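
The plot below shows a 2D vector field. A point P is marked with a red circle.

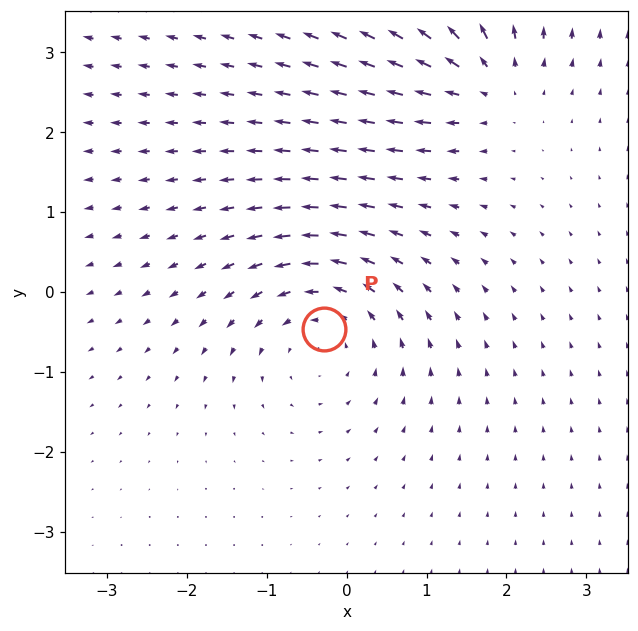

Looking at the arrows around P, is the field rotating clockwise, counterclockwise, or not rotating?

counterclockwise

Near P at (-0.3, -0.5) the arrows circulate counterclockwise. The curl (z-component) there is about +4; positive curl means counterclockwise rotation.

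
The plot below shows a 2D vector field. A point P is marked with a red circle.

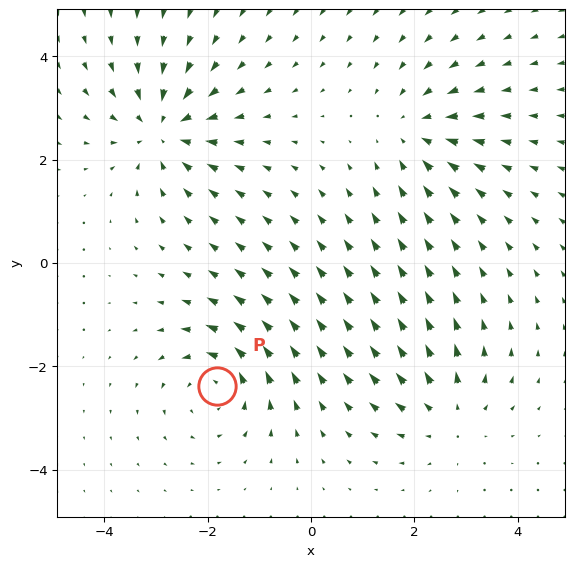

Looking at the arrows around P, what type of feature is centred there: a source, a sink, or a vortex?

At P (-1.8, -2.4) the arrows circulate counterclockwise. Divergence ≈0, curl about +3 — near-zero divergence with nonzero curl is a vortex.

vortex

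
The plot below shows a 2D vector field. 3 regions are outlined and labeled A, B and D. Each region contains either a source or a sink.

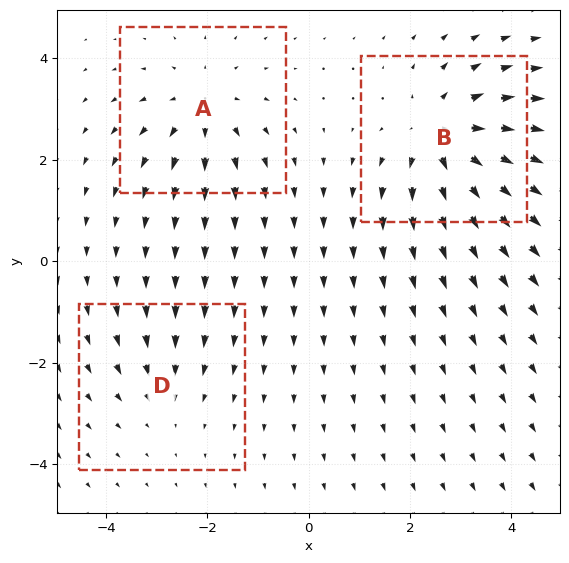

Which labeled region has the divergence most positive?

Divergence at each region's feature centre — A: about +3, B: about +4, D: about -2. Region B is most positive.

B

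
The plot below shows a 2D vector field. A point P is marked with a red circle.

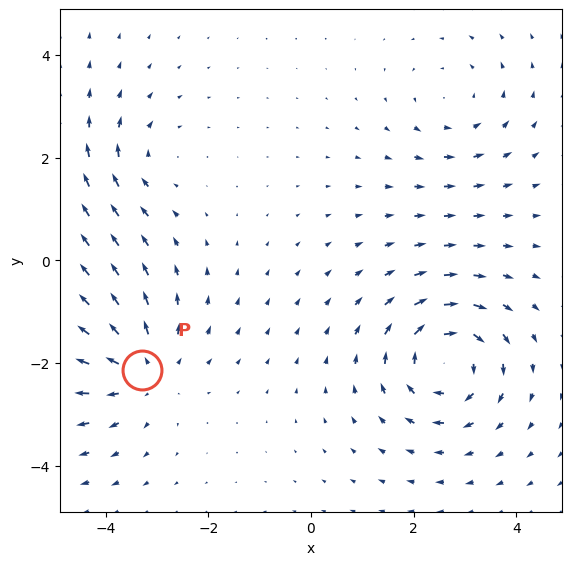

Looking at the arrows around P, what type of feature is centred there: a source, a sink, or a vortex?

source

At P (-3.3, -2.1) the arrows spread outward. Divergence about +4, curl ≈0 — positive divergence with near-zero curl is a source.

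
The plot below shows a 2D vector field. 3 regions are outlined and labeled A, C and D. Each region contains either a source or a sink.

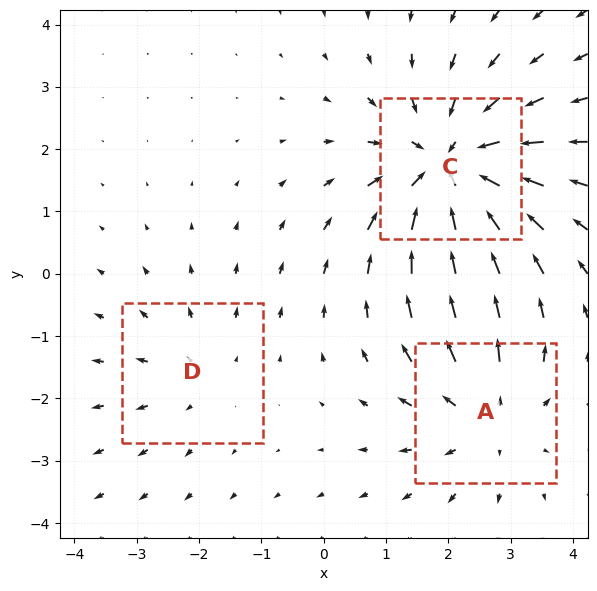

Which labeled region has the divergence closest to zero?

D

Divergence at each region's feature centre — A: about +3, C: about -4, D: about +2. Region D is closest to zero.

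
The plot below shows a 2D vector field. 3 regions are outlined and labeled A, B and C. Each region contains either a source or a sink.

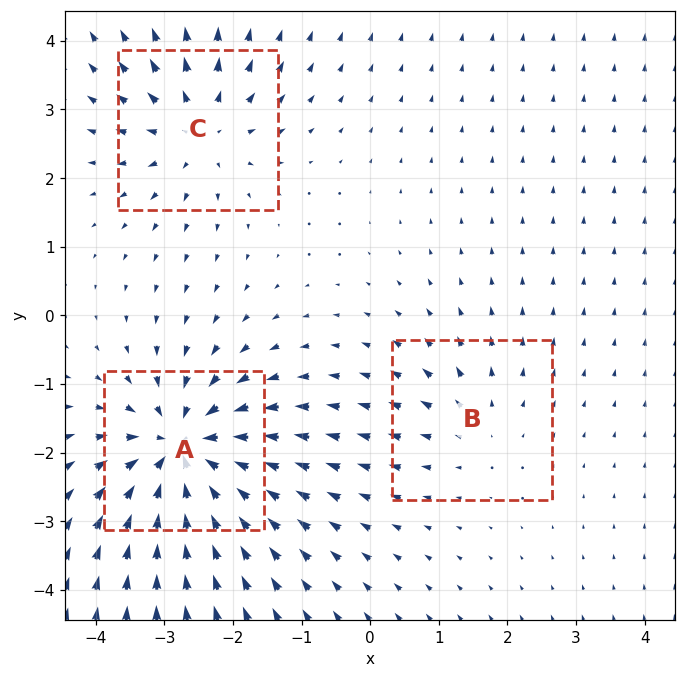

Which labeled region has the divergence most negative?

Divergence at each region's feature centre — A: about -6, B: about +2, C: about +4. Region A is most negative.

A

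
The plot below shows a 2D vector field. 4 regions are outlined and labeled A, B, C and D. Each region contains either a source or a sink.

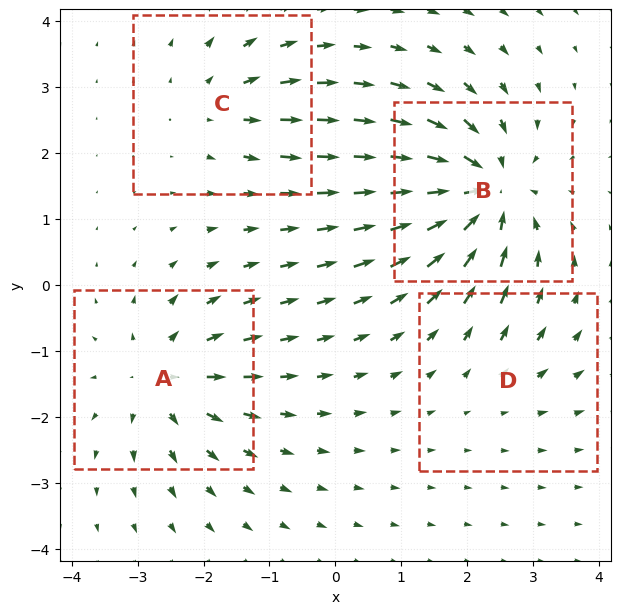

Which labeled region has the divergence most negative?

B

Divergence at each region's feature centre — A: about +5, B: about -8, C: about +4, D: about +2. Region B is most negative.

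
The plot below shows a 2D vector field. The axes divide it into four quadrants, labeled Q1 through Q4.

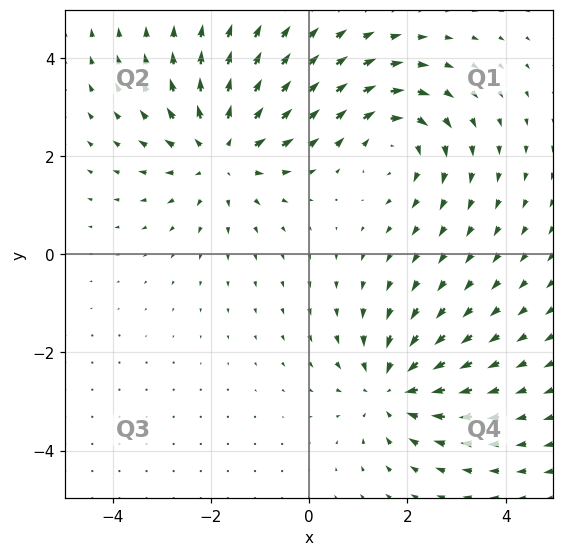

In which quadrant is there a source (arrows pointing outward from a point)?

The source sits at approximately (-1.8, 2.1), which lies in quadrant Q2. The divergence there is about +4, positive as expected for a source.

Q2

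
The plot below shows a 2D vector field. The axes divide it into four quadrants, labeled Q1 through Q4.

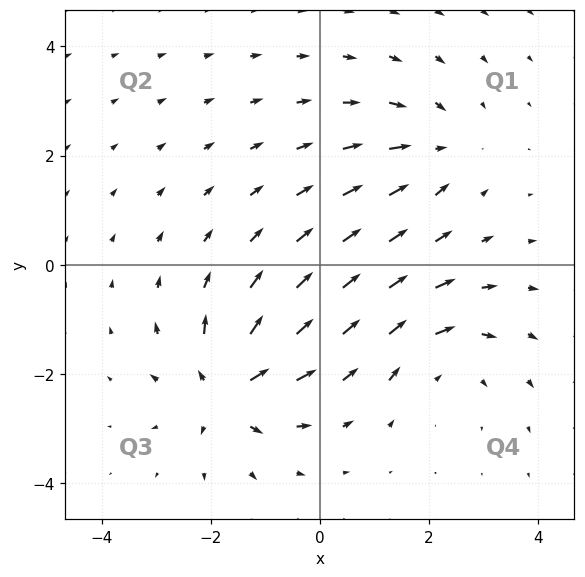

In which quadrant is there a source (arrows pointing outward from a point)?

The source sits at approximately (-1.7, -2.3), which lies in quadrant Q3. The divergence there is about +5, positive as expected for a source.

Q3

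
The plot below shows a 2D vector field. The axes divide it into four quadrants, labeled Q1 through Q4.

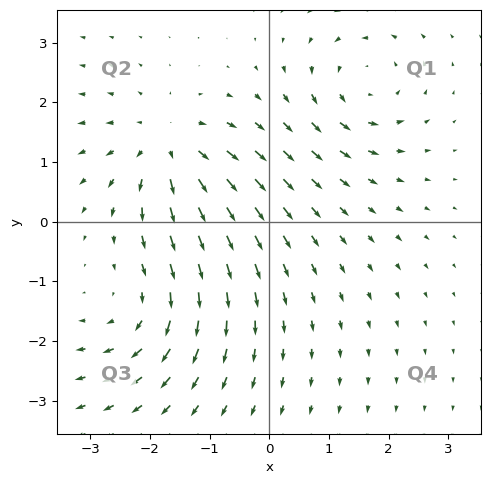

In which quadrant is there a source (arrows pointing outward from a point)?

The source sits at approximately (-1.7, 1.2), which lies in quadrant Q2. The divergence there is about +6, positive as expected for a source.

Q2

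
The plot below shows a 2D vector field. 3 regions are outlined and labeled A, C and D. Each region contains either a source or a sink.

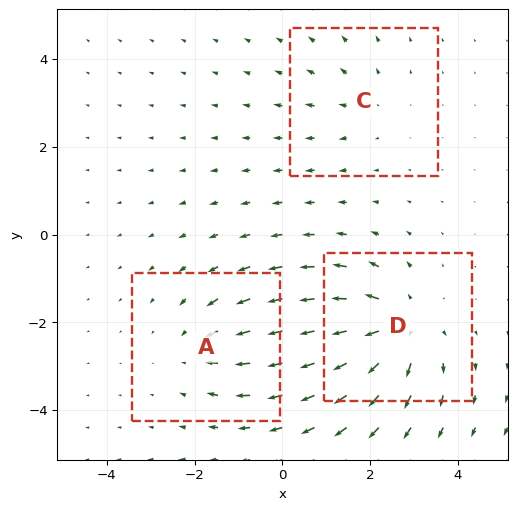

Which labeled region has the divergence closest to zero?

Divergence at each region's feature centre — A: about -3, C: about +2, D: about +5. Region C is closest to zero.

C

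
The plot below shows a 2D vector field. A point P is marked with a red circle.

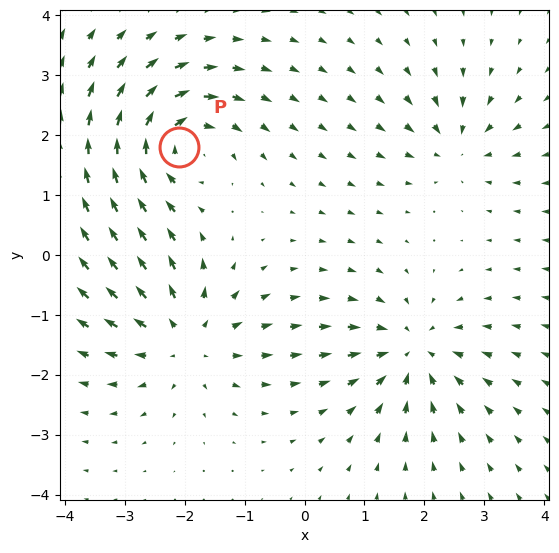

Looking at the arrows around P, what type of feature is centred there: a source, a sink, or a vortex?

vortex

At P (-2.1, 1.8) the arrows circulate clockwise. Divergence ≈0, curl about -6 — near-zero divergence with nonzero curl is a vortex.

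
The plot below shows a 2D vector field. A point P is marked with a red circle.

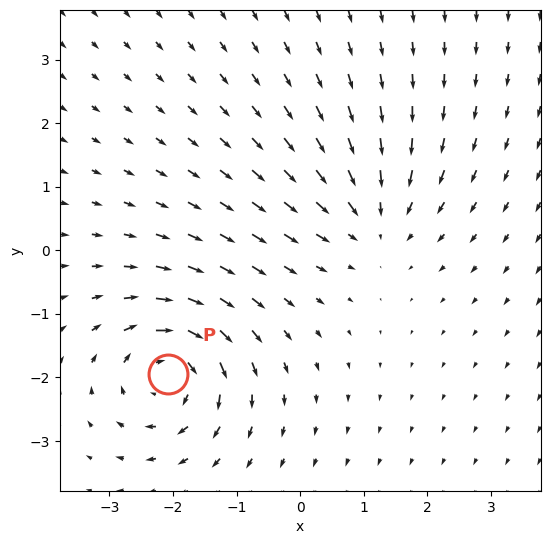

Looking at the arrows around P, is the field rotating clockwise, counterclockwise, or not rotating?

clockwise

Near P at (-2.1, -2.0) the arrows circulate clockwise. The curl (z-component) there is about -6; negative curl means clockwise rotation.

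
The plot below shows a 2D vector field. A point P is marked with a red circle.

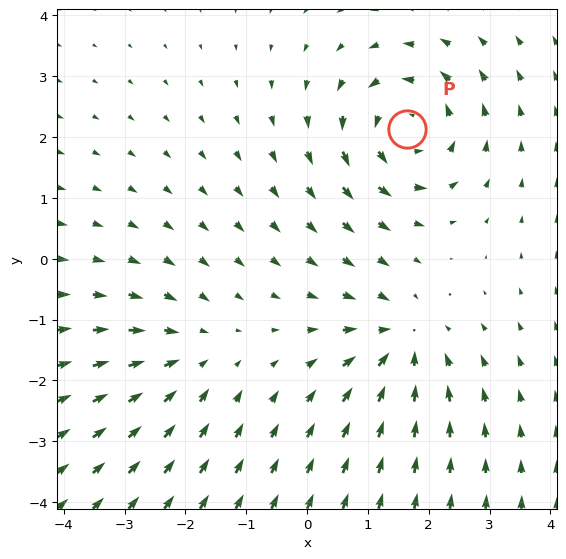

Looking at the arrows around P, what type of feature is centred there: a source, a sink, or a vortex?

At P (1.6, 2.1) the arrows circulate counterclockwise. Divergence ≈0, curl about +5 — near-zero divergence with nonzero curl is a vortex.

vortex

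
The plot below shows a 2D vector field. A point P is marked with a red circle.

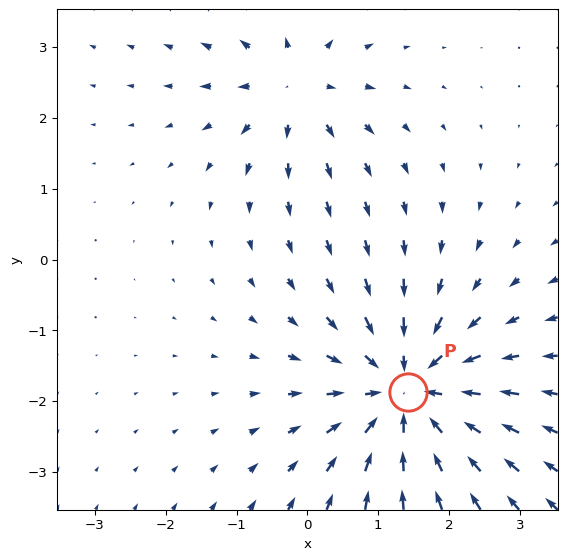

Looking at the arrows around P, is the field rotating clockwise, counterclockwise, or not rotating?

not rotating

Near P at (1.4, -1.9) the arrows show no circulation. The curl there is ≈0.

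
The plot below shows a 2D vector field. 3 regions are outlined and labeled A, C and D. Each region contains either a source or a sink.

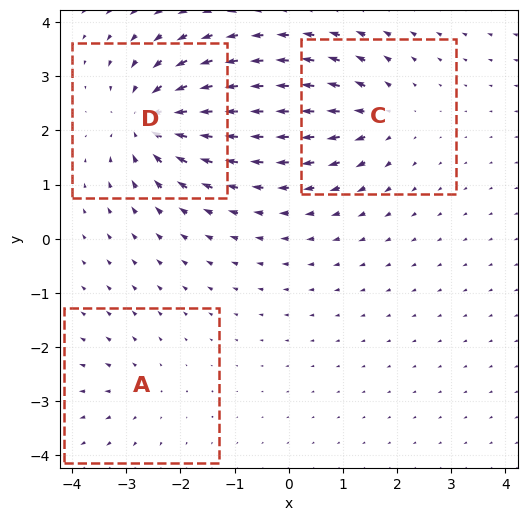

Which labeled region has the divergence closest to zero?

Divergence at each region's feature centre — A: about +2, C: about +4, D: about -6. Region A is closest to zero.

A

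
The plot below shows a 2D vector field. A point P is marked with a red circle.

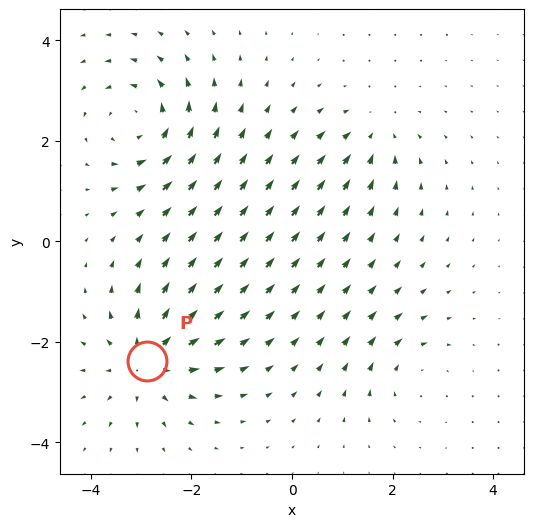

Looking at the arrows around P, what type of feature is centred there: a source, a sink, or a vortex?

source

At P (-2.9, -2.4) the arrows spread outward. Divergence about +5, curl ≈0 — positive divergence with near-zero curl is a source.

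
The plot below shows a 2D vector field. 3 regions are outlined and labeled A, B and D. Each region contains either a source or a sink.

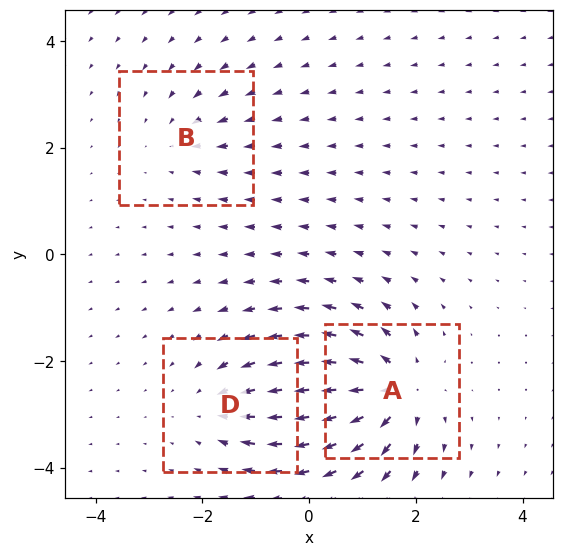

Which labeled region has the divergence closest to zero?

B

Divergence at each region's feature centre — A: about +6, B: about -2, D: about -3. Region B is closest to zero.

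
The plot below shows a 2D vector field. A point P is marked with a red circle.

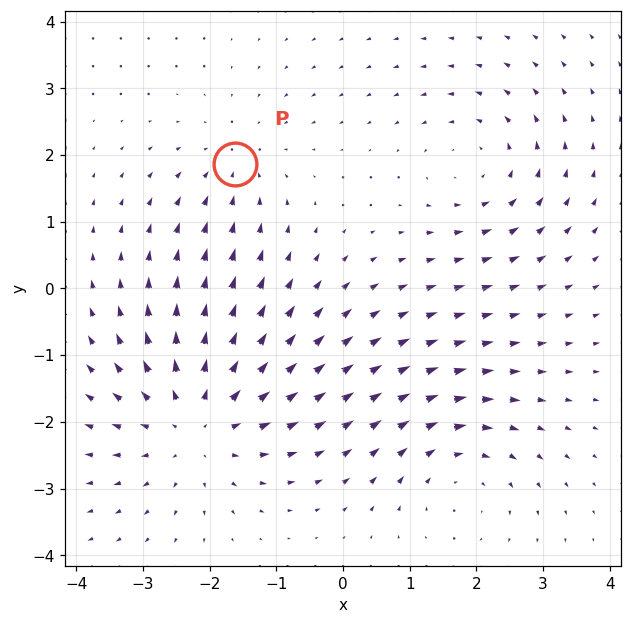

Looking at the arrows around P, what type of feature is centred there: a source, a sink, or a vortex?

At P (-1.6, 1.9) the arrows converge inward. Divergence about -2, curl ≈0 — negative divergence with near-zero curl is a sink.

sink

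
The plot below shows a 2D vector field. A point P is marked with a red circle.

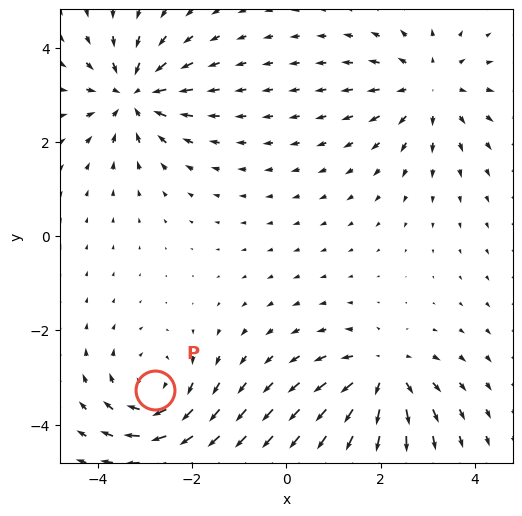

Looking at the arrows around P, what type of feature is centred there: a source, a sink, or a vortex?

At P (-2.8, -3.3) the arrows circulate clockwise. Divergence ≈0, curl about -5 — near-zero divergence with nonzero curl is a vortex.

vortex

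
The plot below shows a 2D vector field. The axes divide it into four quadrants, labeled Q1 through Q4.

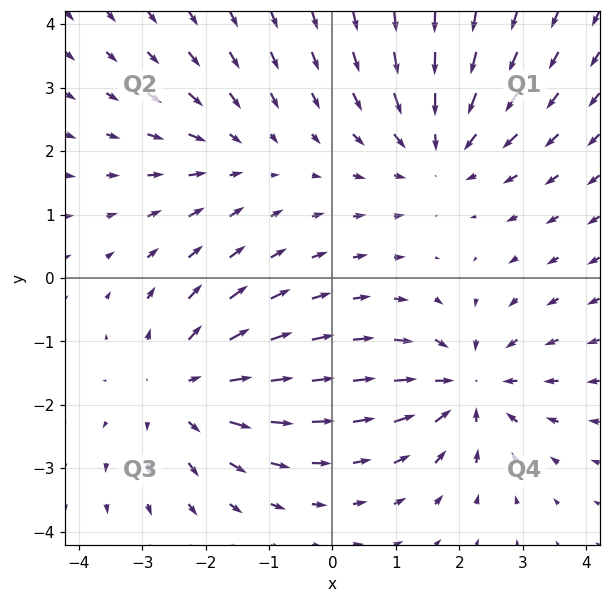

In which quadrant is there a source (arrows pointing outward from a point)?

The source sits at approximately (-2.4, -1.8), which lies in quadrant Q3. The divergence there is about +4, positive as expected for a source.

Q3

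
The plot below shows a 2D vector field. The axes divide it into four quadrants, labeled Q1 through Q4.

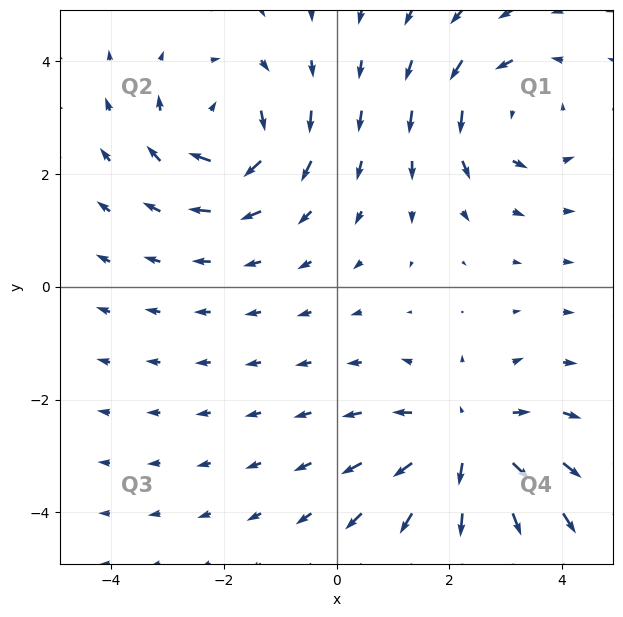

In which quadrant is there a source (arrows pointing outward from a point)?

Q4

The source sits at approximately (2.3, -2.8), which lies in quadrant Q4. The divergence there is about +4, positive as expected for a source.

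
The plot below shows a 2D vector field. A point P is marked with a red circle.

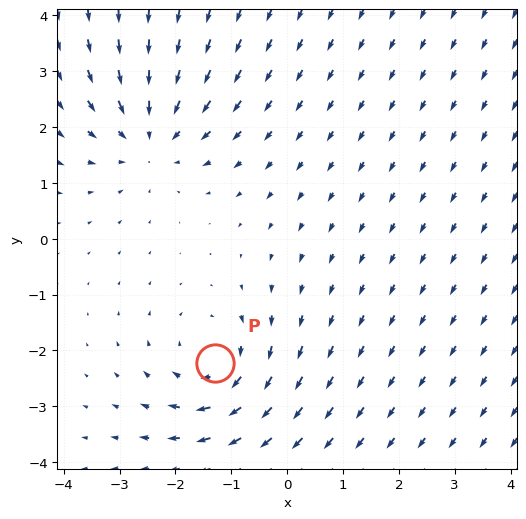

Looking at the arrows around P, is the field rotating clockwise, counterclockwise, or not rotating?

Near P at (-1.3, -2.2) the arrows circulate clockwise. The curl (z-component) there is about -3; negative curl means clockwise rotation.

clockwise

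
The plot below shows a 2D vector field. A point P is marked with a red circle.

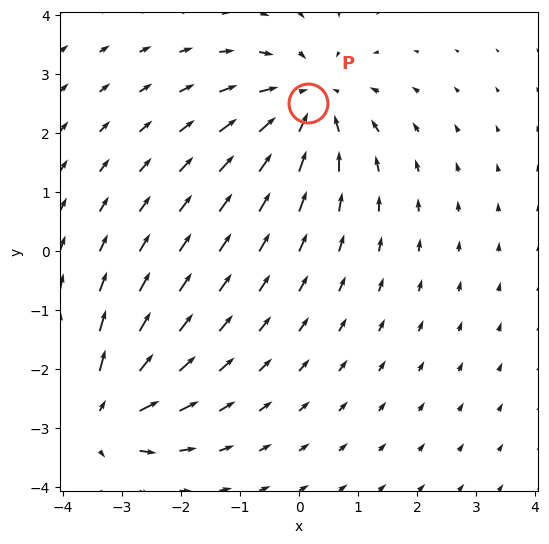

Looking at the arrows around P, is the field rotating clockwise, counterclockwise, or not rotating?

Near P at (0.2, 2.5) the arrows show no circulation. The curl there is ≈0.

not rotating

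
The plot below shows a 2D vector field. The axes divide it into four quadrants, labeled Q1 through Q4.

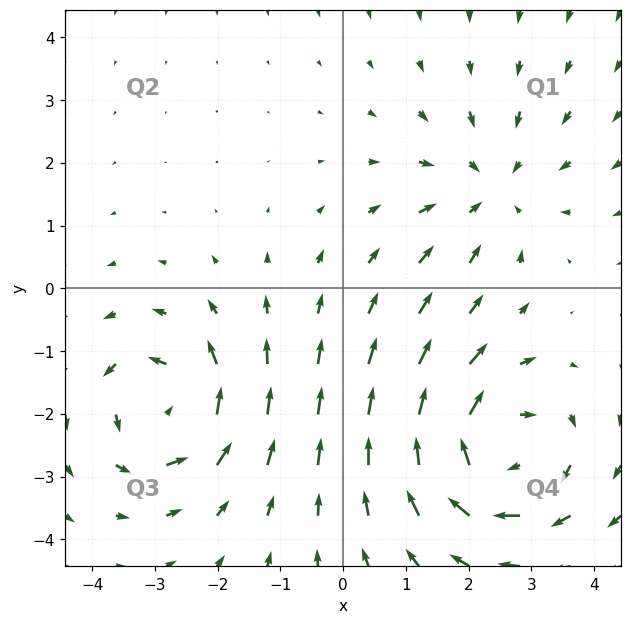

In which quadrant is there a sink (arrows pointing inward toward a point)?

The sink sits at approximately (2.4, 1.6), which lies in quadrant Q1. The divergence there is about -3, negative as expected for a sink.

Q1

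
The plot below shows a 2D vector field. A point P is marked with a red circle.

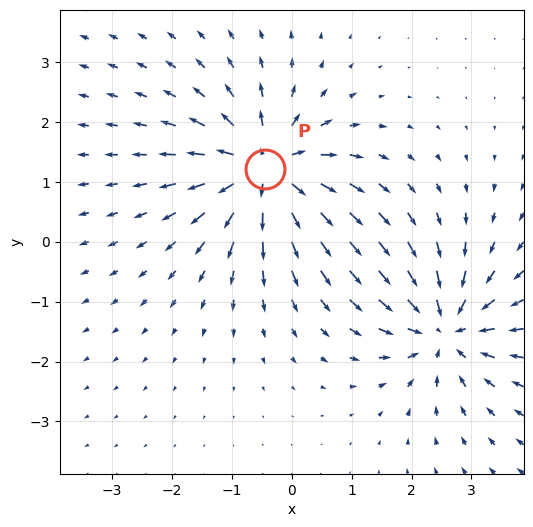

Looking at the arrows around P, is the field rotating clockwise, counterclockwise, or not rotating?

Near P at (-0.5, 1.2) the arrows show no circulation. The curl there is ≈0.

not rotating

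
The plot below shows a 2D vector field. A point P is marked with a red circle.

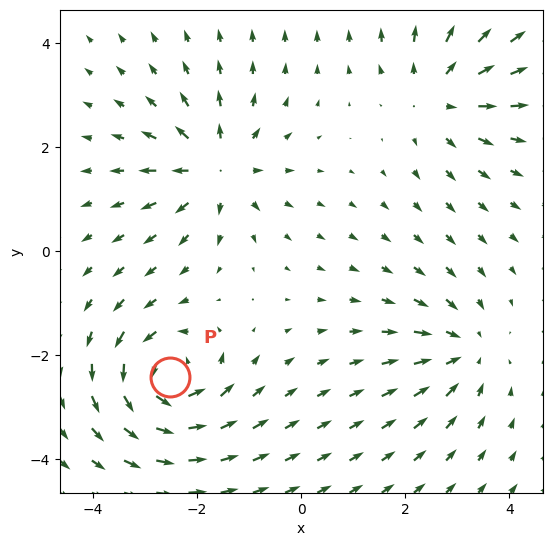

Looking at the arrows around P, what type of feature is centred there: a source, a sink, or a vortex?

At P (-2.5, -2.4) the arrows circulate counterclockwise. Divergence ≈0, curl about +7 — near-zero divergence with nonzero curl is a vortex.

vortex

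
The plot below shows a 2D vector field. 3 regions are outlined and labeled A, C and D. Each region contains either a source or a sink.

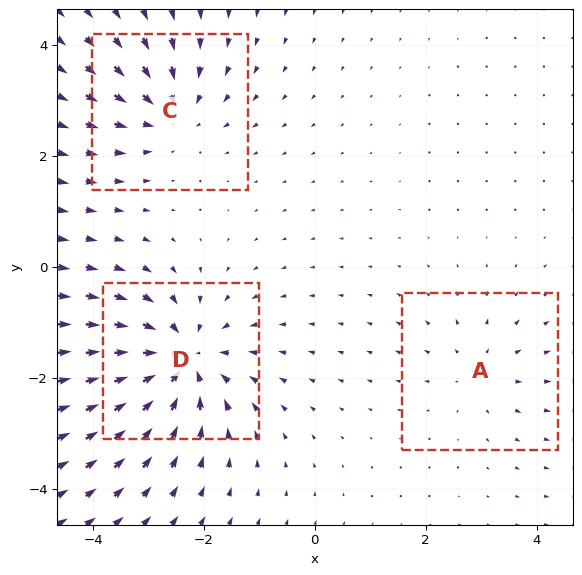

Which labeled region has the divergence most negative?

Divergence at each region's feature centre — A: about +2, C: about -4, D: about -5. Region D is most negative.

D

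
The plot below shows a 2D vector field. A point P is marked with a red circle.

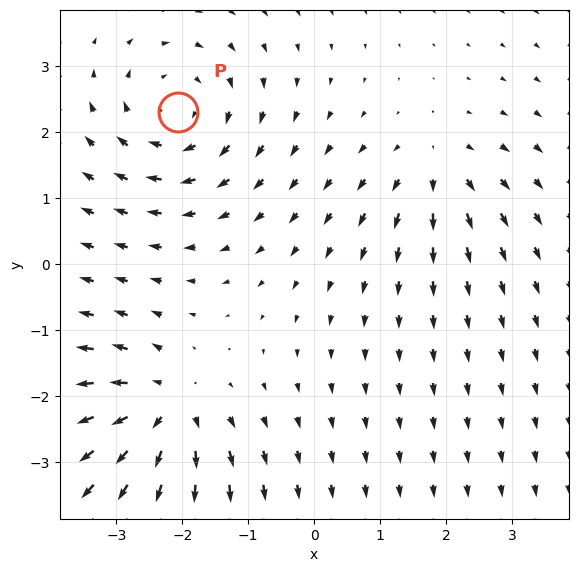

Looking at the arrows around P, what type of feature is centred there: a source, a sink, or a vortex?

At P (-2.1, 2.3) the arrows circulate clockwise. Divergence ≈0, curl about -5 — near-zero divergence with nonzero curl is a vortex.

vortex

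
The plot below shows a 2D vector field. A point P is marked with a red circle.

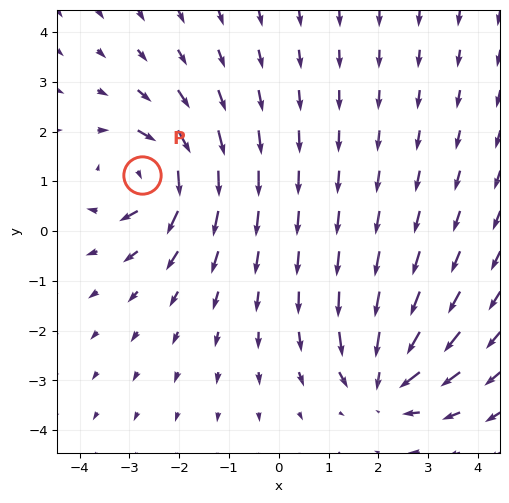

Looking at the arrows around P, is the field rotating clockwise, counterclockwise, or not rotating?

clockwise

Near P at (-2.8, 1.1) the arrows circulate clockwise. The curl (z-component) there is about -5; negative curl means clockwise rotation.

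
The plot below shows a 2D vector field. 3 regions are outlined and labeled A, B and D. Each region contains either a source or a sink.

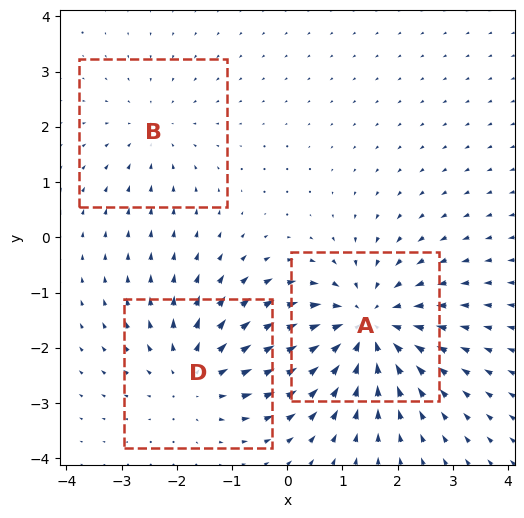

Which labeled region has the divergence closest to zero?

Divergence at each region's feature centre — A: about -4, B: about -2, D: about +3. Region B is closest to zero.

B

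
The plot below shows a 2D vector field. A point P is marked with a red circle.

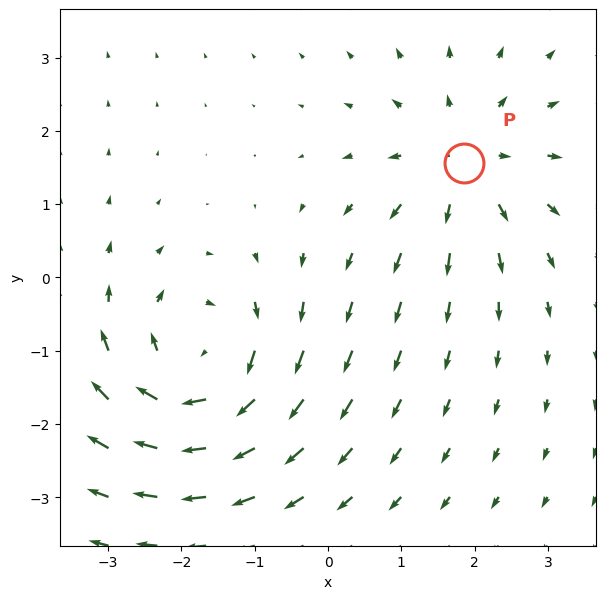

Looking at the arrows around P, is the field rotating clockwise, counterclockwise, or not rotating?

not rotating

Near P at (1.9, 1.6) the arrows show no circulation. The curl there is ≈0.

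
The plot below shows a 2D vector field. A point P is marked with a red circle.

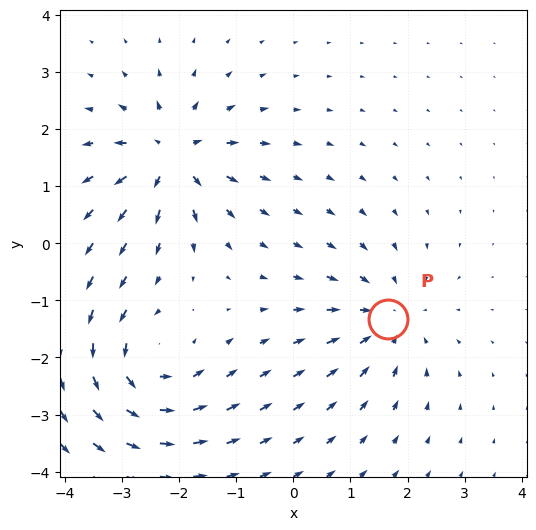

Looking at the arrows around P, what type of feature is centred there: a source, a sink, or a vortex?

sink

At P (1.7, -1.3) the arrows converge inward. Divergence about -3, curl ≈0 — negative divergence with near-zero curl is a sink.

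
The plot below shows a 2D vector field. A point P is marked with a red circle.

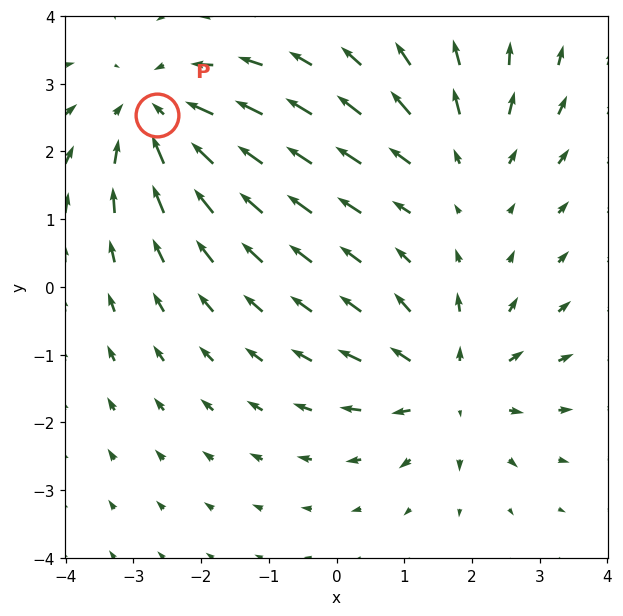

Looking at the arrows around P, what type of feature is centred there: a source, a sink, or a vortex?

sink

At P (-2.7, 2.5) the arrows converge inward. Divergence about -4, curl ≈0 — negative divergence with near-zero curl is a sink.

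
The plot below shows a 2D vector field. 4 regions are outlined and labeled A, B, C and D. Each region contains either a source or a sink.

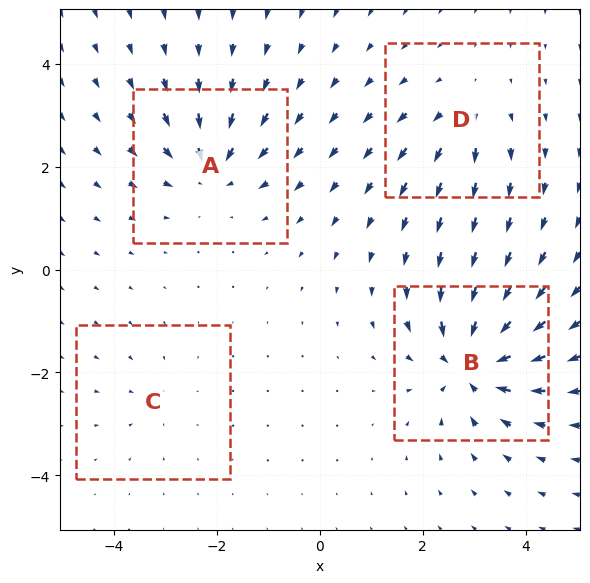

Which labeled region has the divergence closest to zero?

C

Divergence at each region's feature centre — A: about -5, B: about -8, C: about -2, D: about +4. Region C is closest to zero.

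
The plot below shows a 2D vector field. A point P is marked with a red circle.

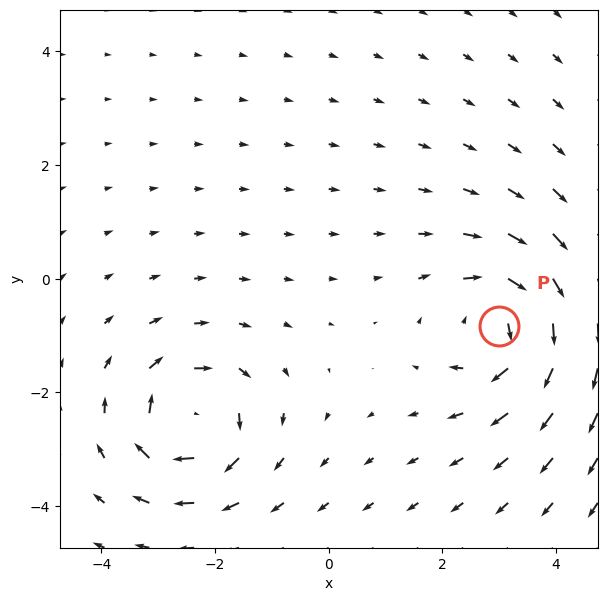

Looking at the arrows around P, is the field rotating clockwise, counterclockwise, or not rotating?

clockwise

Near P at (3.0, -0.8) the arrows circulate clockwise. The curl (z-component) there is about -4; negative curl means clockwise rotation.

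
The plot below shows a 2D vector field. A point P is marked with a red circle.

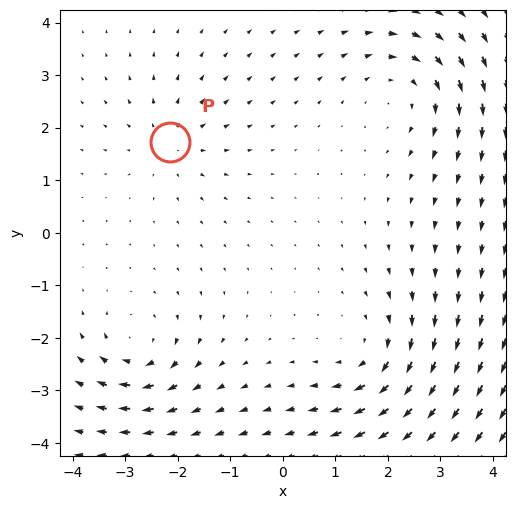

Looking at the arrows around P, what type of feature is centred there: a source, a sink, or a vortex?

source

At P (-2.1, 1.7) the arrows spread outward. Divergence about +3, curl ≈0 — positive divergence with near-zero curl is a source.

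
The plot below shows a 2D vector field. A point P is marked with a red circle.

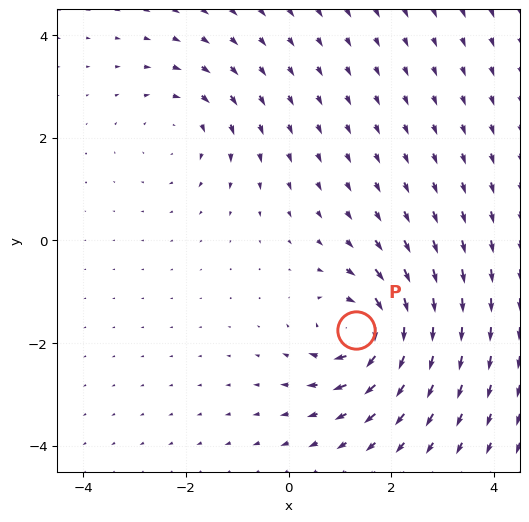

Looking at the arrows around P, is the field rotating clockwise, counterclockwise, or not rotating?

Near P at (1.3, -1.7) the arrows circulate clockwise. The curl (z-component) there is about -5; negative curl means clockwise rotation.

clockwise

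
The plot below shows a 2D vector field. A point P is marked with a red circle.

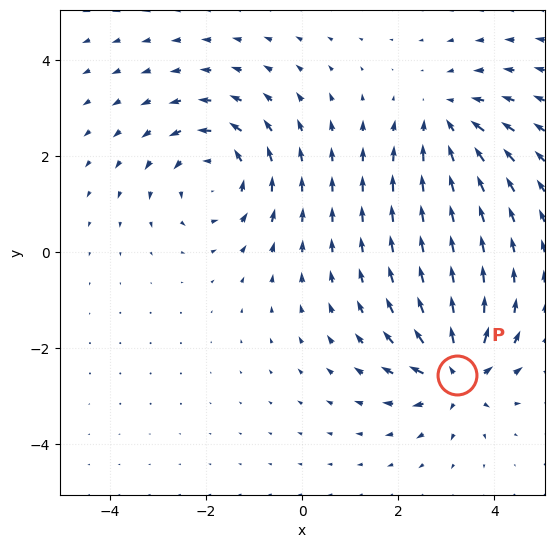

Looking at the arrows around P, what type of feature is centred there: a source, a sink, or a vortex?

At P (3.2, -2.6) the arrows spread outward. Divergence about +6, curl ≈0 — positive divergence with near-zero curl is a source.

source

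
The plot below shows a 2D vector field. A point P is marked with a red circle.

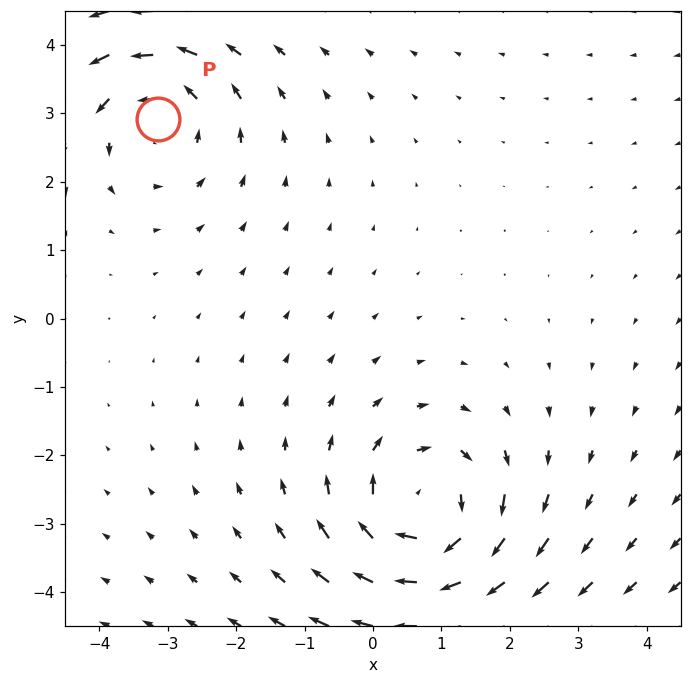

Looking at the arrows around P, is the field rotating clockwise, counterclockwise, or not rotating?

Near P at (-3.1, 2.9) the arrows circulate counterclockwise. The curl (z-component) there is about +3; positive curl means counterclockwise rotation.

counterclockwise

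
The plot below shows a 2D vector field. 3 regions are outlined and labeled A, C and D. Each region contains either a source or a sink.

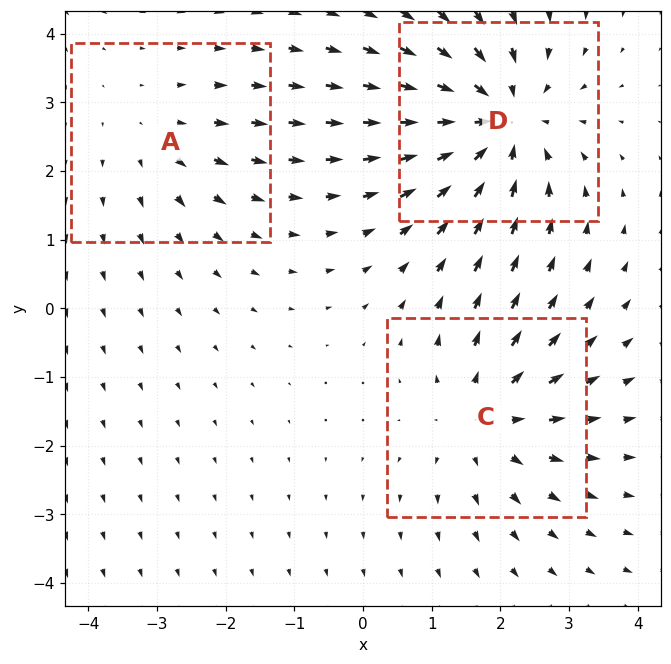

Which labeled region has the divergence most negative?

D

Divergence at each region's feature centre — A: about +2, C: about +3, D: about -4. Region D is most negative.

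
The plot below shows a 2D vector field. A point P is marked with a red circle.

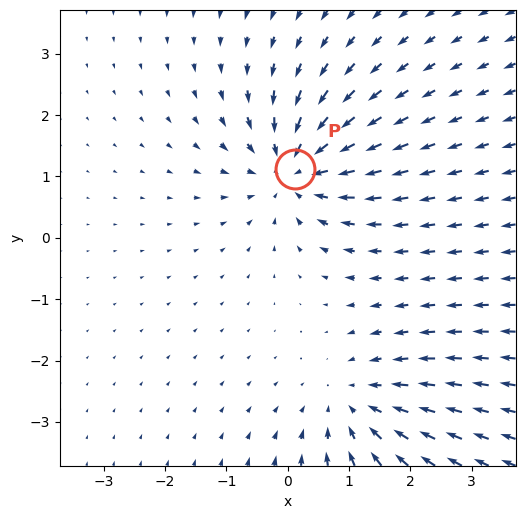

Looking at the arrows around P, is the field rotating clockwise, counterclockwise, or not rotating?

Near P at (0.1, 1.1) the arrows show no circulation. The curl there is ≈0.

not rotating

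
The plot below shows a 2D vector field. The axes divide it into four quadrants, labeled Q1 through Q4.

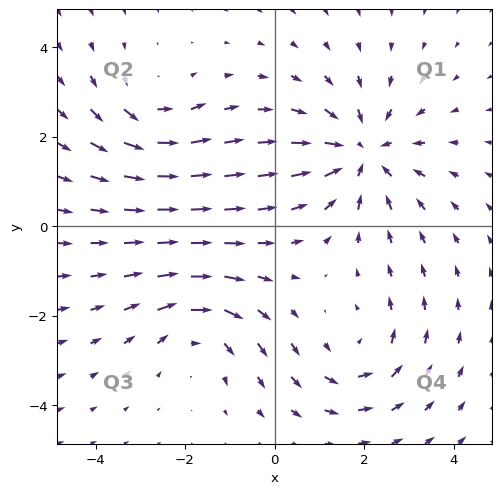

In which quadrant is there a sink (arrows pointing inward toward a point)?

Q1

The sink sits at approximately (2.0, 1.6), which lies in quadrant Q1. The divergence there is about -4, negative as expected for a sink.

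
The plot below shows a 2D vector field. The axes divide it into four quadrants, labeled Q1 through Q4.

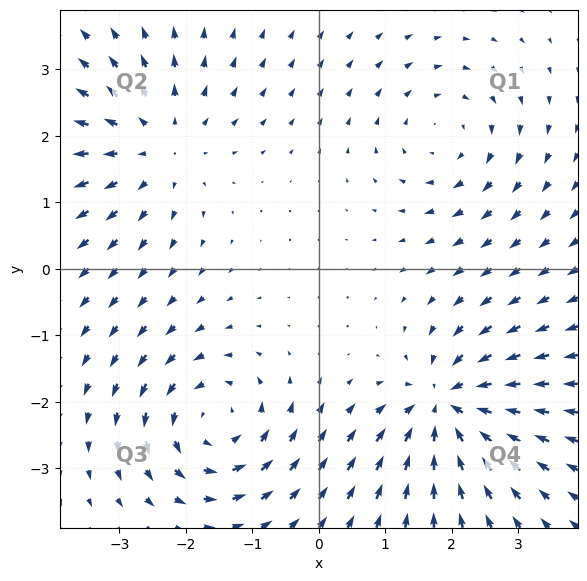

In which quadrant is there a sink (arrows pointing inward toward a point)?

Q4

The sink sits at approximately (1.9, -2.1), which lies in quadrant Q4. The divergence there is about -7, negative as expected for a sink.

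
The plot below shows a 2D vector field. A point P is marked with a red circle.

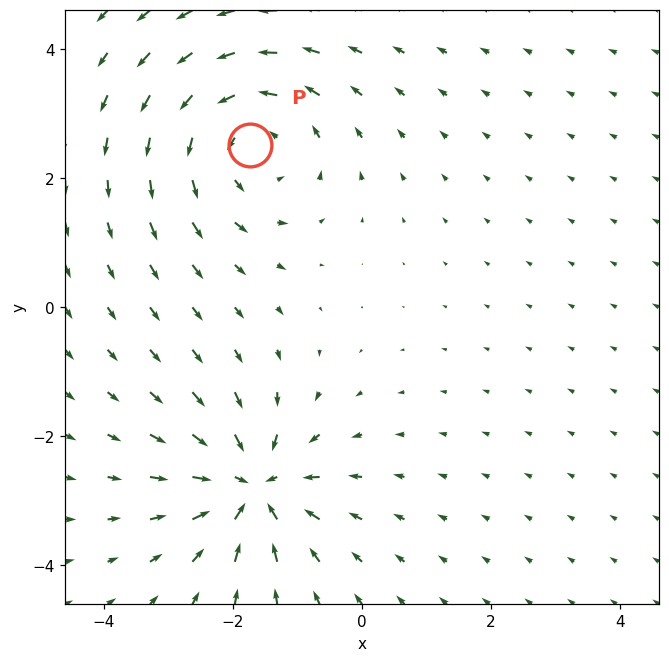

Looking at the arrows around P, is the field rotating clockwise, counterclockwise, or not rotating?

counterclockwise

Near P at (-1.7, 2.5) the arrows circulate counterclockwise. The curl (z-component) there is about +4; positive curl means counterclockwise rotation.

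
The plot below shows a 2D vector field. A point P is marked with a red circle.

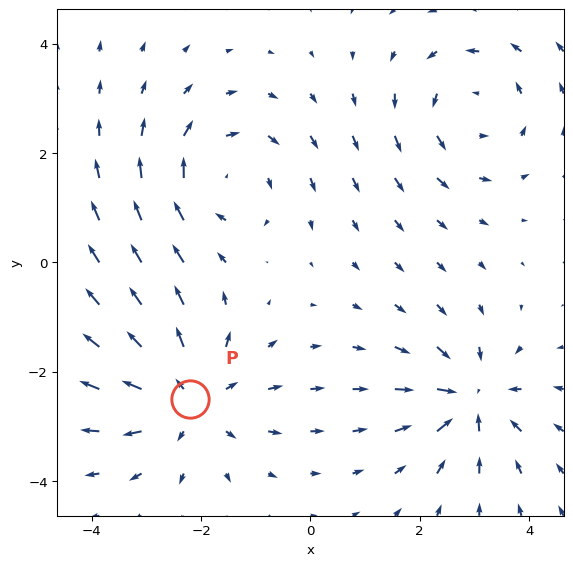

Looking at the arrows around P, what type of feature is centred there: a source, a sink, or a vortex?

At P (-2.2, -2.5) the arrows spread outward. Divergence about +4, curl ≈0 — positive divergence with near-zero curl is a source.

source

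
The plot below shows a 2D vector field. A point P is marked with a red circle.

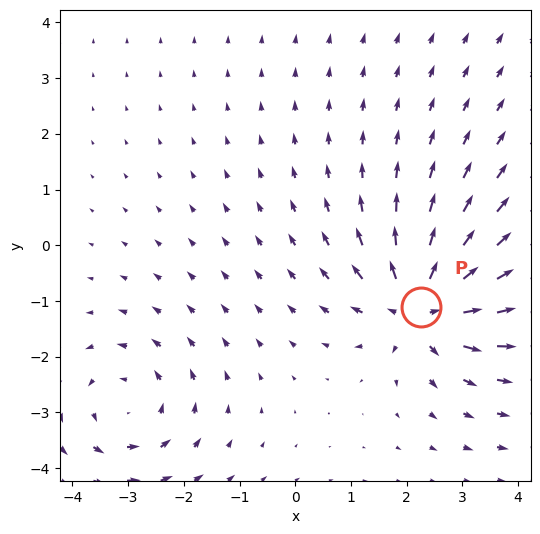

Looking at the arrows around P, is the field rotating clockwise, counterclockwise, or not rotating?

Near P at (2.3, -1.1) the arrows show no circulation. The curl there is ≈0.

not rotating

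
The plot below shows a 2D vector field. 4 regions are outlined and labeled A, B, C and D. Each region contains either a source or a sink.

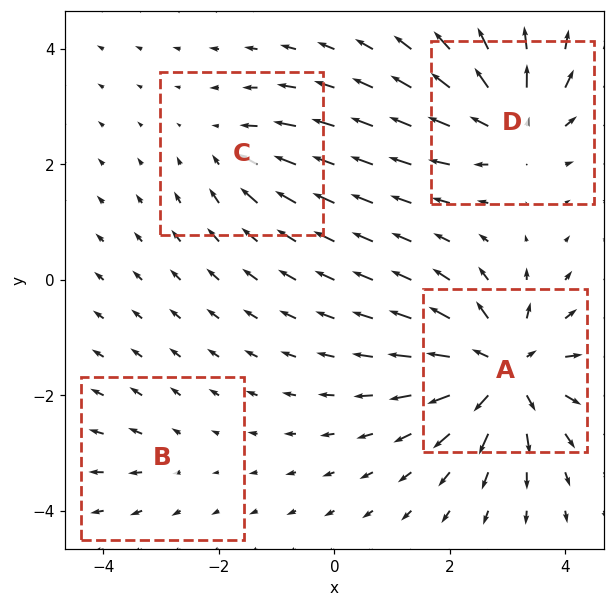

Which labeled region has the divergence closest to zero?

Divergence at each region's feature centre — A: about +8, B: about +2, C: about -4, D: about +6. Region B is closest to zero.

B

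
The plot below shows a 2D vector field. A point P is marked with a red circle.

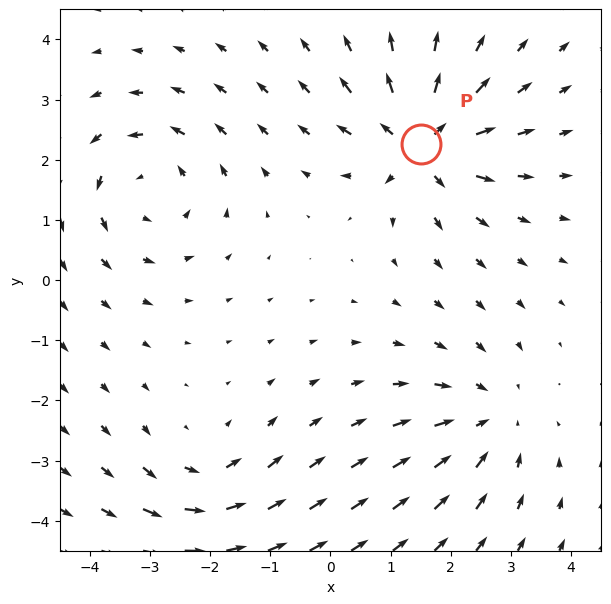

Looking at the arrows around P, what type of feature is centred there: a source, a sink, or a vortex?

At P (1.5, 2.3) the arrows spread outward. Divergence about +6, curl ≈0 — positive divergence with near-zero curl is a source.

source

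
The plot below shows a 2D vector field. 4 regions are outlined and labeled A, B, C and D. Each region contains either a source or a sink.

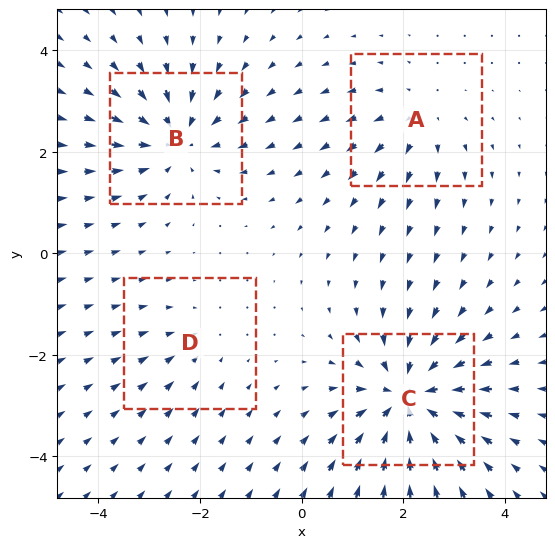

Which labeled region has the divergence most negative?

Divergence at each region's feature centre — A: about +3, B: about -5, C: about -6, D: about -2. Region C is most negative.

C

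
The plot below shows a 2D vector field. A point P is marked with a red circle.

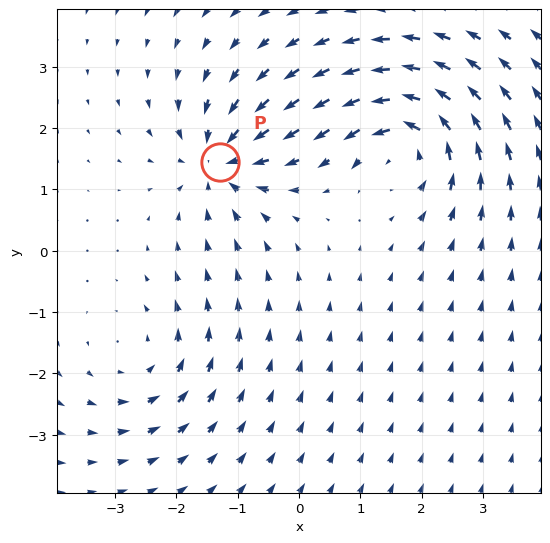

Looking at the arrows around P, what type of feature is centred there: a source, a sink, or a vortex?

sink

At P (-1.3, 1.4) the arrows converge inward. Divergence about -5, curl ≈0 — negative divergence with near-zero curl is a sink.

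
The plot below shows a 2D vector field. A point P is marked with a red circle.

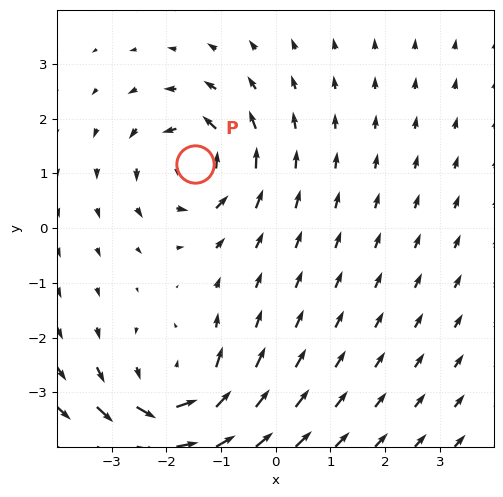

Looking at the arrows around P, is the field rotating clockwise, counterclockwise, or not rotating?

counterclockwise

Near P at (-1.5, 1.2) the arrows circulate counterclockwise. The curl (z-component) there is about +4; positive curl means counterclockwise rotation.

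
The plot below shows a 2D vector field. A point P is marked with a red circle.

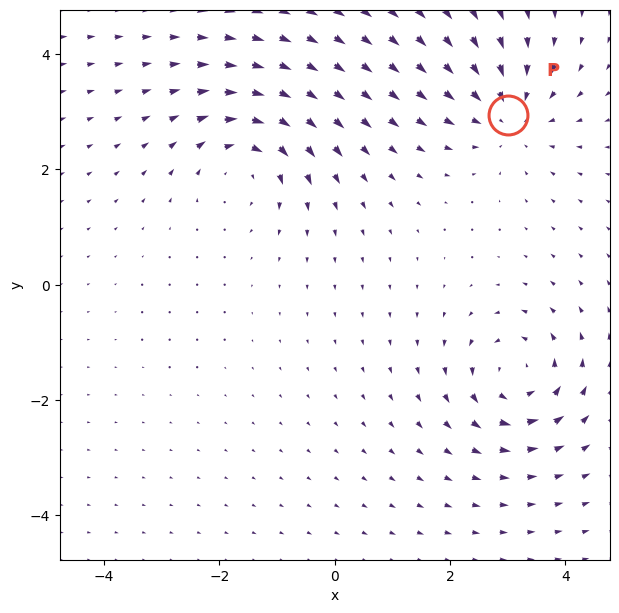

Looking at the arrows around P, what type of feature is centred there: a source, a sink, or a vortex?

sink

At P (3.0, 2.9) the arrows converge inward. Divergence about -5, curl ≈0 — negative divergence with near-zero curl is a sink.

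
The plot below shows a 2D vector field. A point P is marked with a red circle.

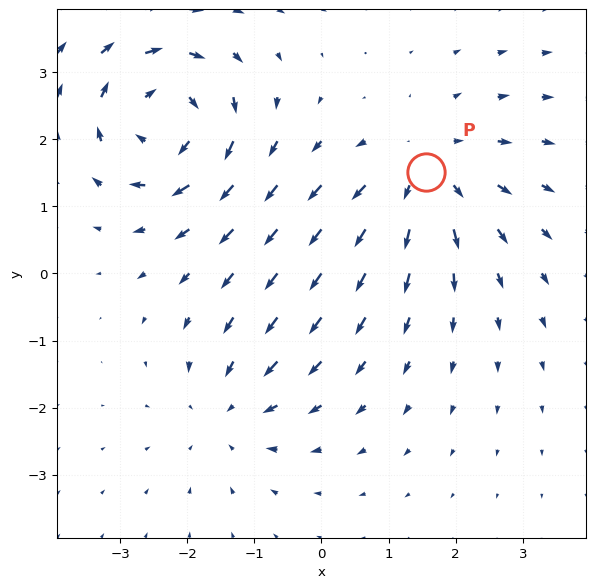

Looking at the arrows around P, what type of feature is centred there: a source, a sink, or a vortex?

At P (1.6, 1.5) the arrows spread outward. Divergence about +3, curl ≈0 — positive divergence with near-zero curl is a source.

source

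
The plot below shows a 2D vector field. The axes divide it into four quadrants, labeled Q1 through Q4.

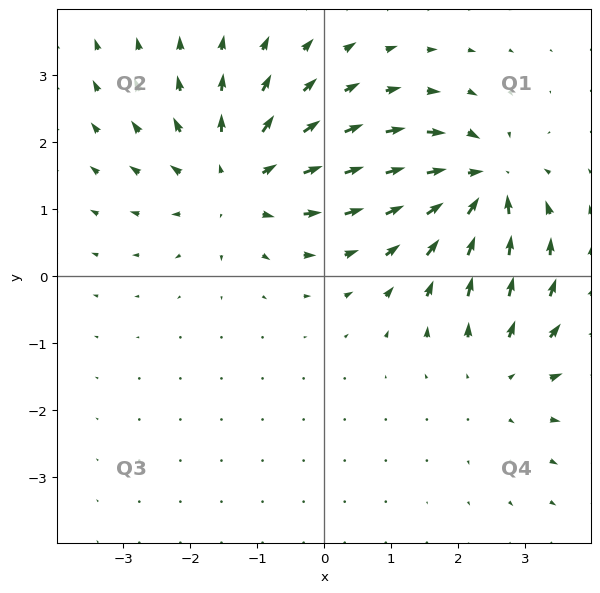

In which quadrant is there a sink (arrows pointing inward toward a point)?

The sink sits at approximately (2.4, 1.3), which lies in quadrant Q1. The divergence there is about -6, negative as expected for a sink.

Q1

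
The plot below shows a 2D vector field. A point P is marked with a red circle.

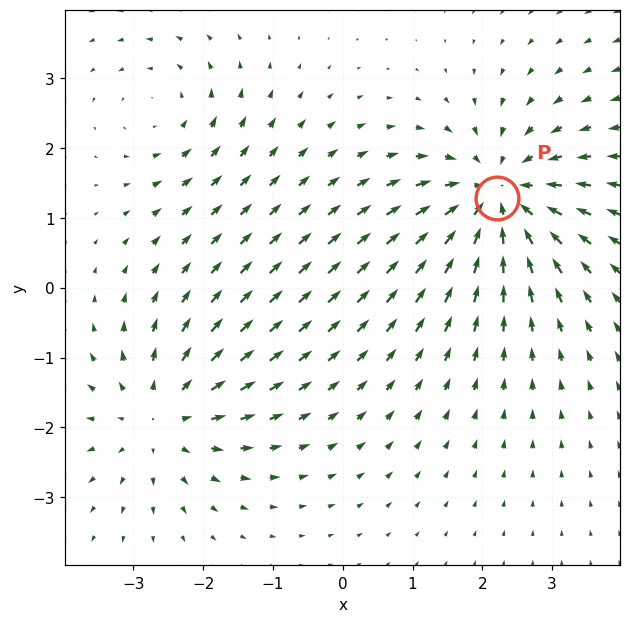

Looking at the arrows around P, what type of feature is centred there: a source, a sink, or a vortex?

sink

At P (2.2, 1.3) the arrows converge inward. Divergence about -5, curl ≈0 — negative divergence with near-zero curl is a sink.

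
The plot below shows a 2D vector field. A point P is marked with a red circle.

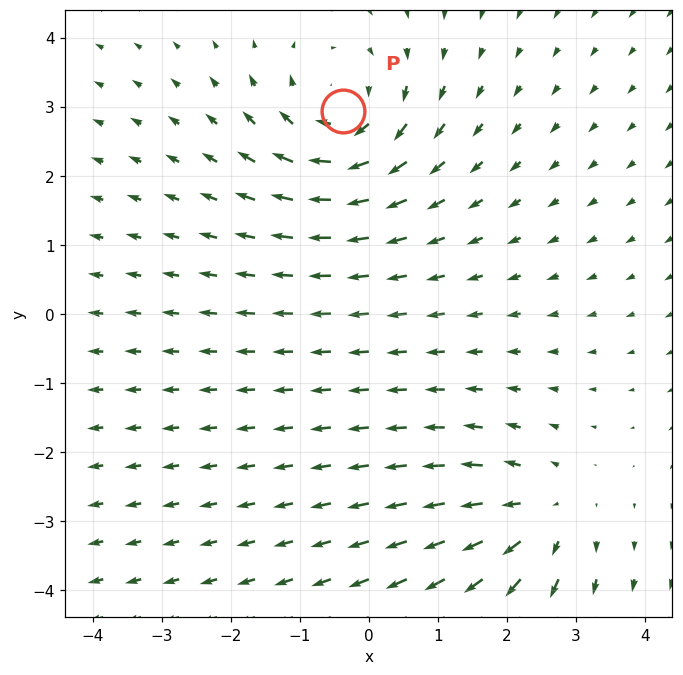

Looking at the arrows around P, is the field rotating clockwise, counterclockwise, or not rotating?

clockwise

Near P at (-0.4, 2.9) the arrows circulate clockwise. The curl (z-component) there is about -4; negative curl means clockwise rotation.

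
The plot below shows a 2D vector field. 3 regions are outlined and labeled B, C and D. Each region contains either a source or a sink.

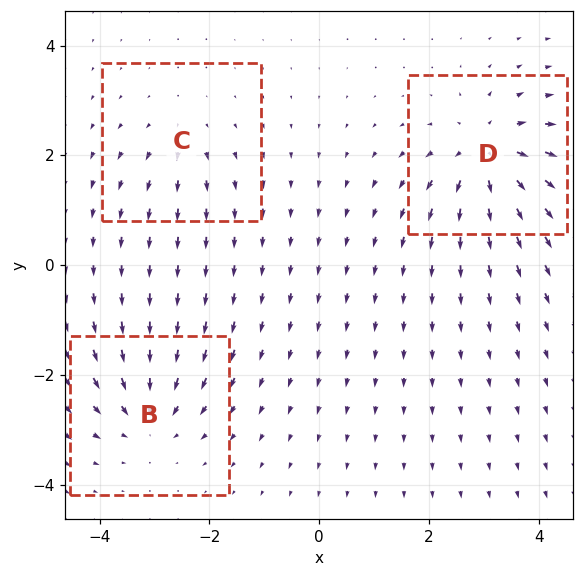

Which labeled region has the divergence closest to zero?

Divergence at each region's feature centre — B: about -4, C: about +2, D: about +5. Region C is closest to zero.

C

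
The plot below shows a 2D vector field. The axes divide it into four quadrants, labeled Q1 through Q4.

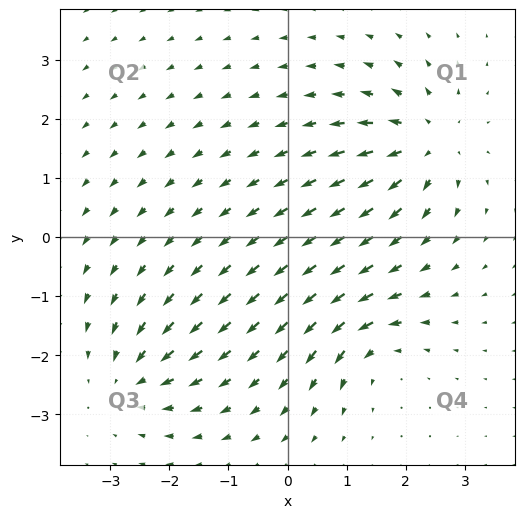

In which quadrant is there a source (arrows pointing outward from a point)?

Q1

The source sits at approximately (2.3, 1.6), which lies in quadrant Q1. The divergence there is about +4, positive as expected for a source.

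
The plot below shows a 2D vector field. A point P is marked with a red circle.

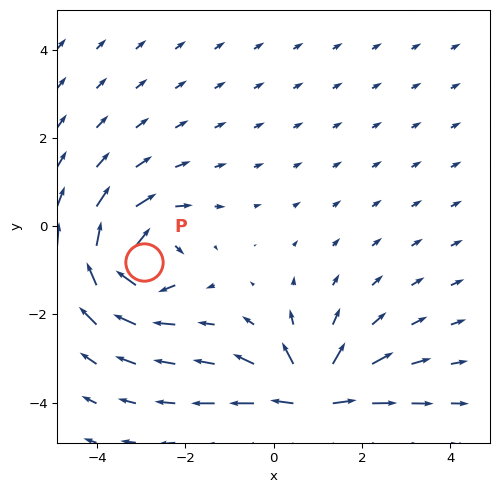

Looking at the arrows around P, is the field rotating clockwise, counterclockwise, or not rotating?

clockwise

Near P at (-2.9, -0.8) the arrows circulate clockwise. The curl (z-component) there is about -4; negative curl means clockwise rotation.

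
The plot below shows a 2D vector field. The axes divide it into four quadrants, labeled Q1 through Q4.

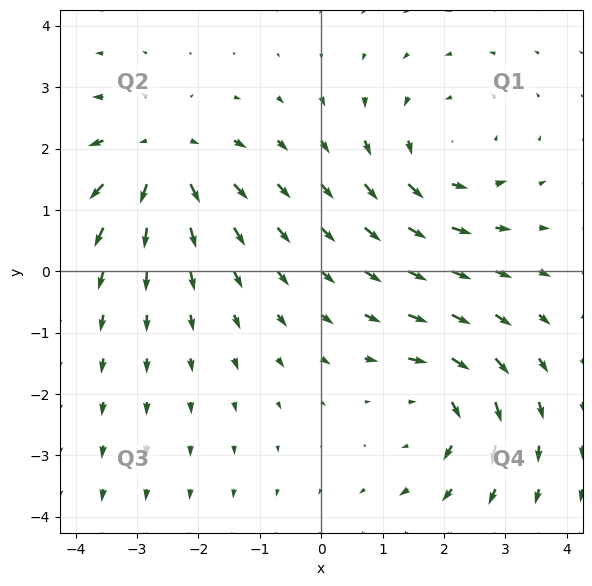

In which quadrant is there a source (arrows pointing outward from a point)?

Q2

The source sits at approximately (-2.6, 1.8), which lies in quadrant Q2. The divergence there is about +3, positive as expected for a source.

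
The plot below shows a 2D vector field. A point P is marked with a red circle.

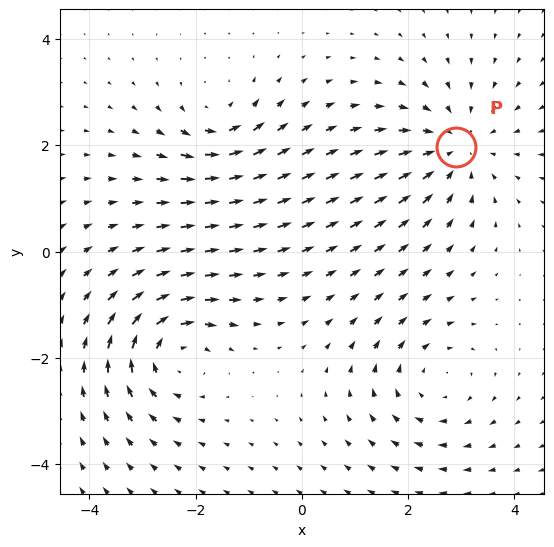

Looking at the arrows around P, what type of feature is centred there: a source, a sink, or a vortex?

At P (2.9, 2.0) the arrows converge inward. Divergence about -4, curl ≈0 — negative divergence with near-zero curl is a sink.

sink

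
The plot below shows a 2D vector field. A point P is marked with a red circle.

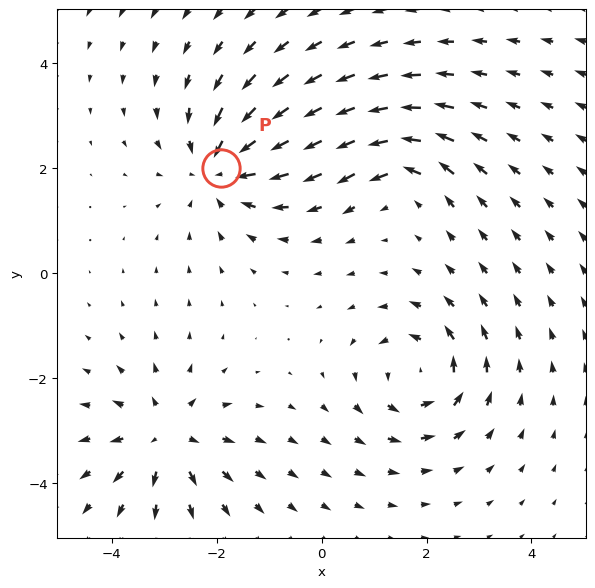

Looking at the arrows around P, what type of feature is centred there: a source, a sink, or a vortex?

At P (-1.9, 2.0) the arrows converge inward. Divergence about -5, curl ≈0 — negative divergence with near-zero curl is a sink.

sink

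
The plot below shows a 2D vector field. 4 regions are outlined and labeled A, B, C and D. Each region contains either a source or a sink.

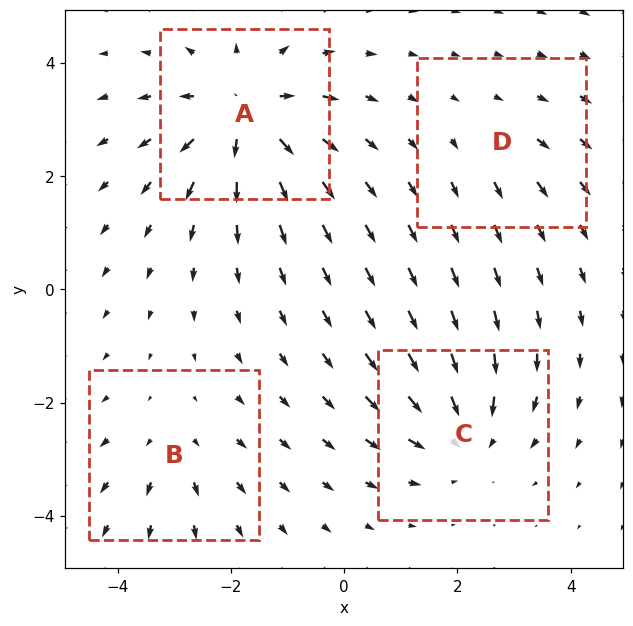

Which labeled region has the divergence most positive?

A

Divergence at each region's feature centre — A: about +6, B: about +3, C: about -5, D: about +2. Region A is most positive.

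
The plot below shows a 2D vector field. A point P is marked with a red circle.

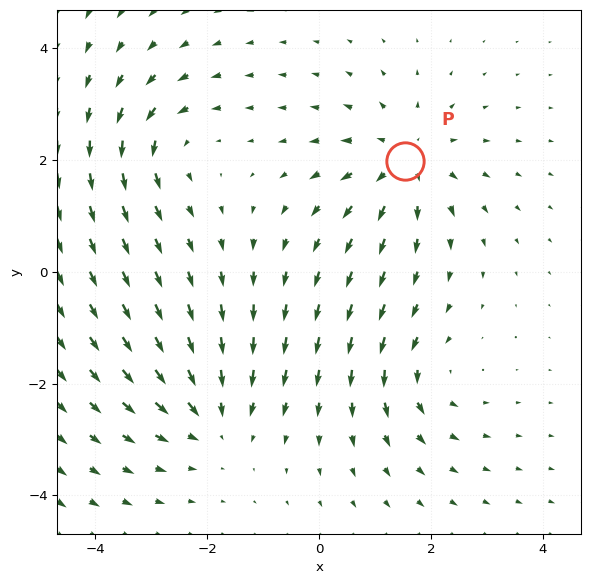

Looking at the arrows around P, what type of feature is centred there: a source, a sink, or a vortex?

At P (1.5, 2.0) the arrows spread outward. Divergence about +4, curl ≈0 — positive divergence with near-zero curl is a source.

source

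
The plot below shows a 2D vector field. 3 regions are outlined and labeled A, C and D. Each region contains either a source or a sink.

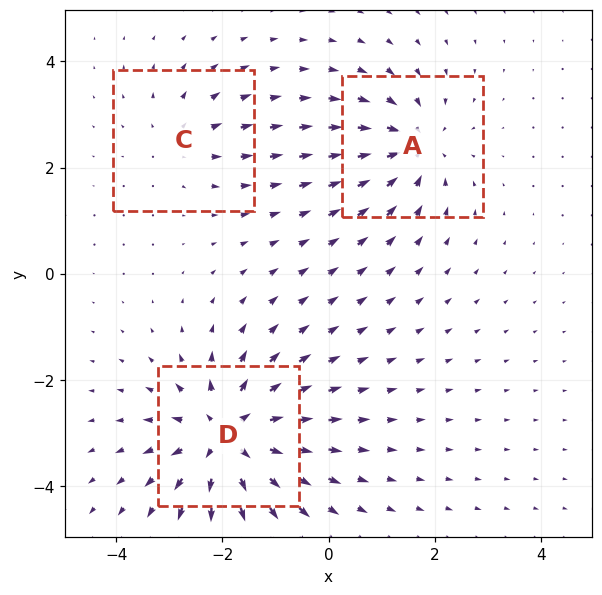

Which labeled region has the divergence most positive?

D

Divergence at each region's feature centre — A: about -4, C: about +2, D: about +6. Region D is most positive.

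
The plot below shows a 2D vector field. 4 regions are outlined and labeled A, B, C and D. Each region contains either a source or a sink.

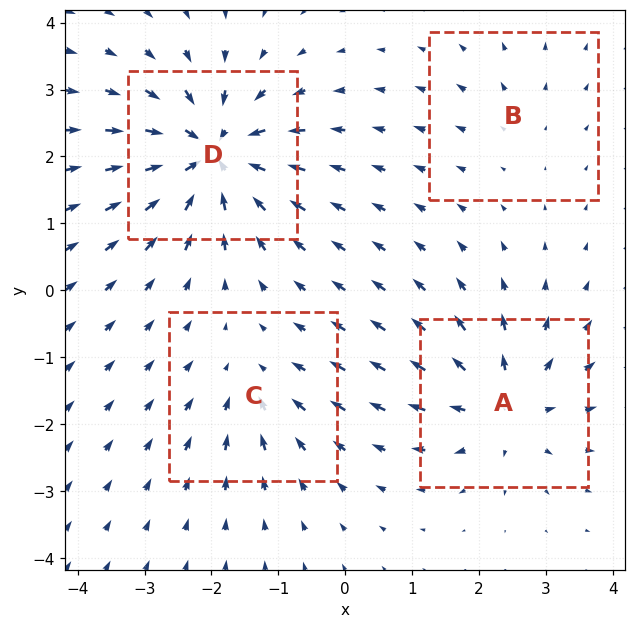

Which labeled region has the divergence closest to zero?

B

Divergence at each region's feature centre — A: about +6, B: about +2, C: about -4, D: about -9. Region B is closest to zero.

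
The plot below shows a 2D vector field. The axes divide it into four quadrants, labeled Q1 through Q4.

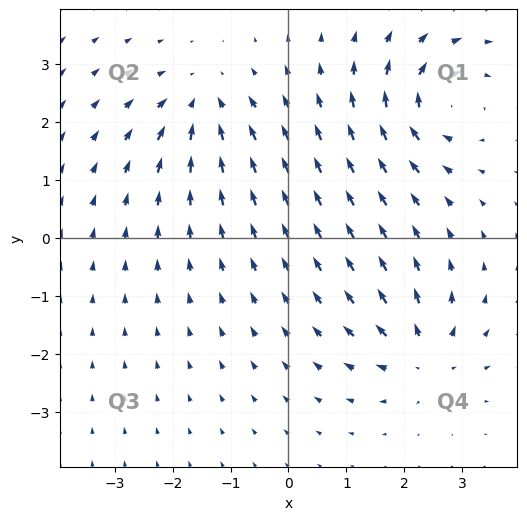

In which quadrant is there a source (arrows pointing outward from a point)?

Q4

The source sits at approximately (2.3, -2.0), which lies in quadrant Q4. The divergence there is about +5, positive as expected for a source.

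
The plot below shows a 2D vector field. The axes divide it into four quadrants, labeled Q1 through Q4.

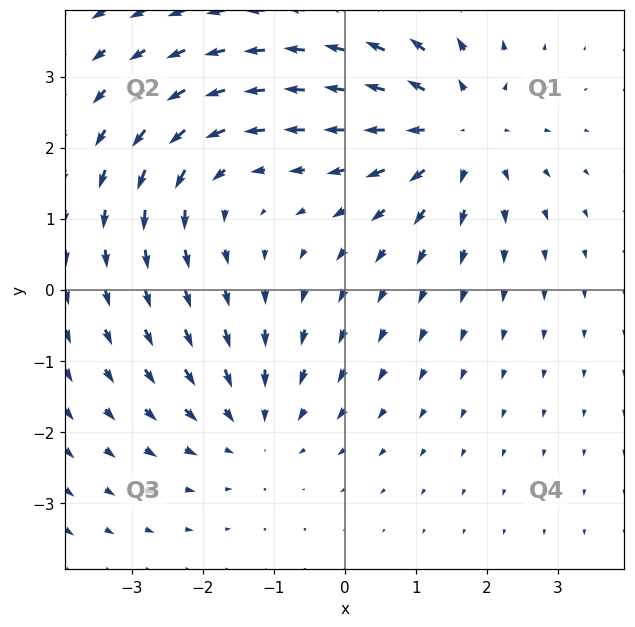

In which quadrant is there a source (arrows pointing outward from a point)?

The source sits at approximately (1.6, 2.2), which lies in quadrant Q1. The divergence there is about +4, positive as expected for a source.

Q1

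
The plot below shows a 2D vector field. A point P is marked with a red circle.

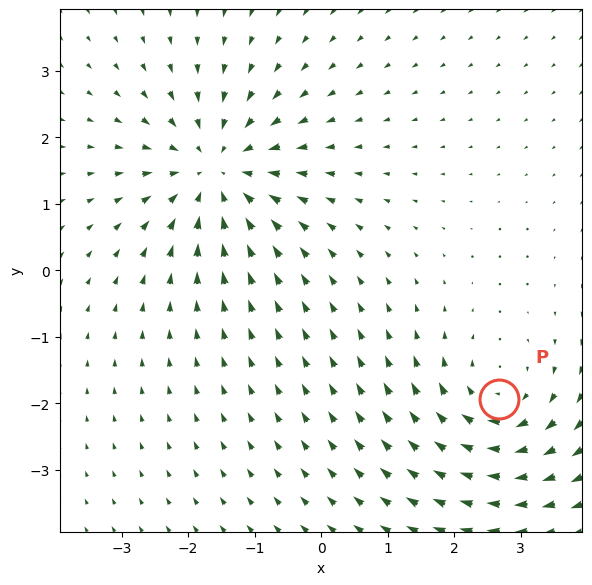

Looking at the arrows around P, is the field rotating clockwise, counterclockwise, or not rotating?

Near P at (2.7, -1.9) the arrows circulate clockwise. The curl (z-component) there is about -3; negative curl means clockwise rotation.

clockwise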